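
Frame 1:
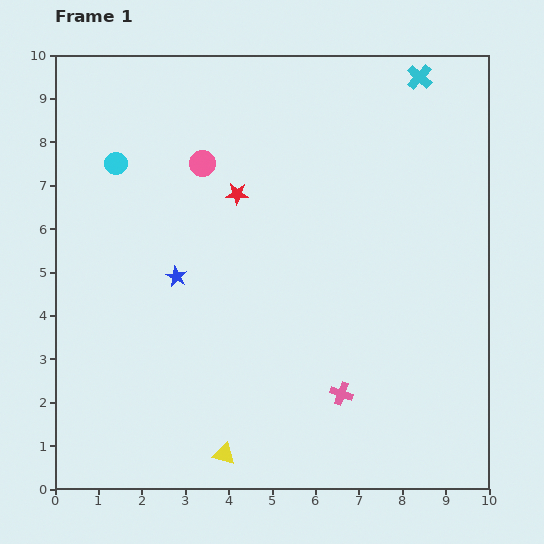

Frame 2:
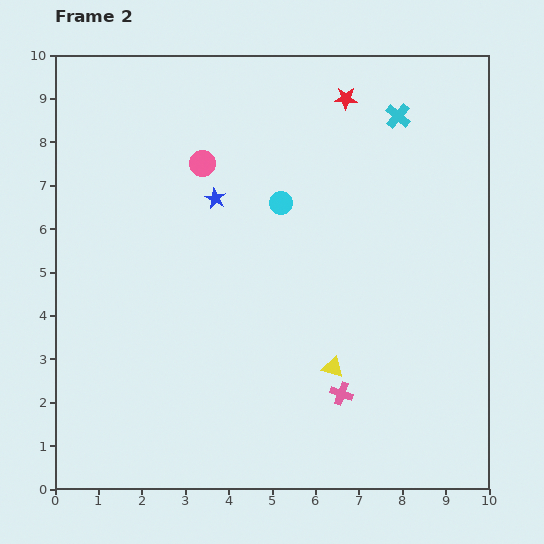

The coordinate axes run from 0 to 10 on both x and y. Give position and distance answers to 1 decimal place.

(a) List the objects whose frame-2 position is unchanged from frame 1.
the pink circle, the pink cross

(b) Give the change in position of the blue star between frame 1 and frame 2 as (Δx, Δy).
(0.9, 1.8)

The blue star was at (2.8, 4.9) in frame 1 and (3.7, 6.7) in frame 2.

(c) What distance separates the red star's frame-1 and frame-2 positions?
3.3

The red star moved from (4.2, 6.8) to (6.7, 9.0), a distance of √(2.5² + 2.2²) ≈ 3.3.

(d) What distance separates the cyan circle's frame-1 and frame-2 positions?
3.9

The cyan circle moved from (1.4, 7.5) to (5.2, 6.6), a distance of √(3.8² + 0.9²) ≈ 3.9.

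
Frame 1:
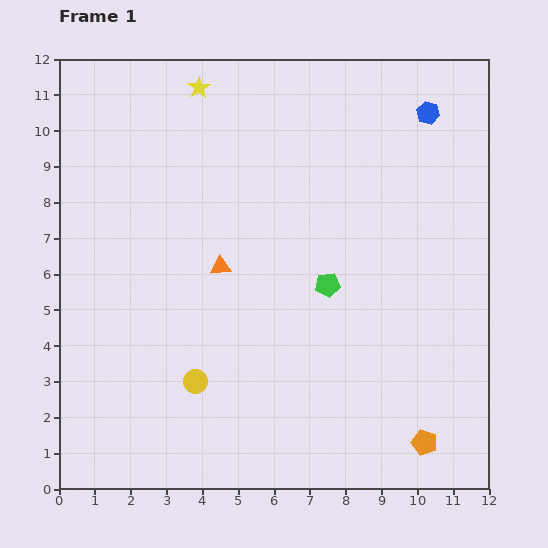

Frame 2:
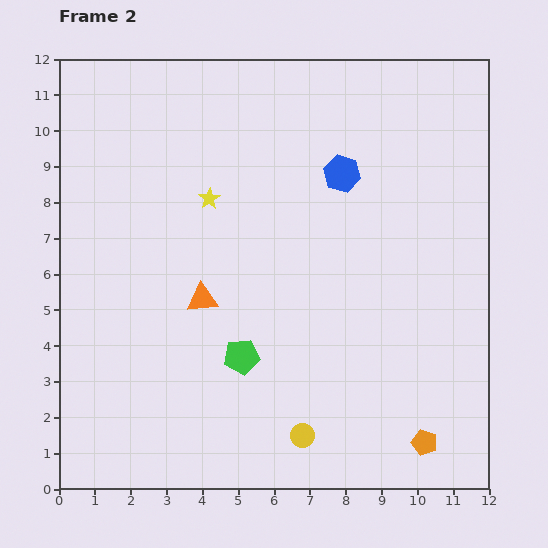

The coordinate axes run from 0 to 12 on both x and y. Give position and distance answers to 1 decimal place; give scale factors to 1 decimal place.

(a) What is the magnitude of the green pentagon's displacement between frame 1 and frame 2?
3.1

The green pentagon moved from (7.5, 5.7) to (5.1, 3.7), a distance of √(2.4² + 2.0²) ≈ 3.1.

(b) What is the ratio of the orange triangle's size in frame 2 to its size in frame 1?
1.5×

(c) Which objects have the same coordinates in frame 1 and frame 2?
the orange pentagon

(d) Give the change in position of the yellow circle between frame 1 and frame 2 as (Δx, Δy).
(3.0, -1.5)

The yellow circle was at (3.8, 3.0) in frame 1 and (6.8, 1.5) in frame 2.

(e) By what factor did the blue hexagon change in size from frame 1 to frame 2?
1.6×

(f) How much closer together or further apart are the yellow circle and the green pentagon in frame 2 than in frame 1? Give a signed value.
-1.8

Distance in frame 1: 4.6. Distance in frame 2: 2.8.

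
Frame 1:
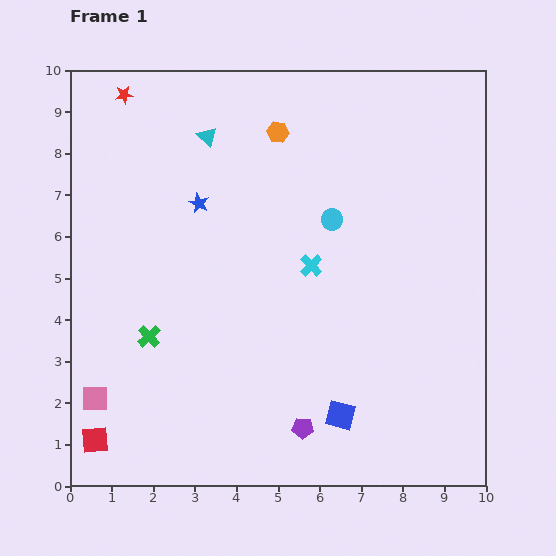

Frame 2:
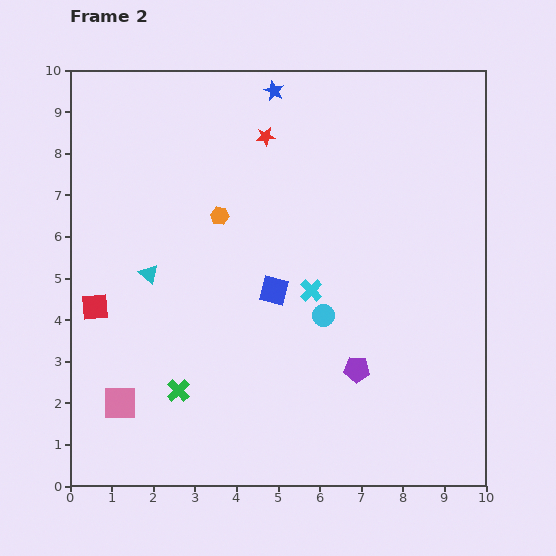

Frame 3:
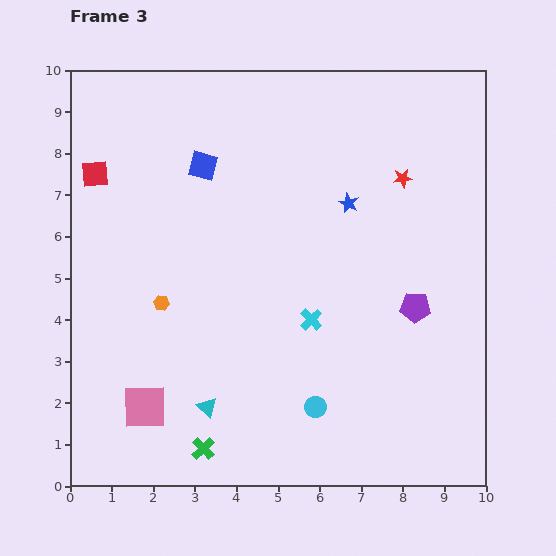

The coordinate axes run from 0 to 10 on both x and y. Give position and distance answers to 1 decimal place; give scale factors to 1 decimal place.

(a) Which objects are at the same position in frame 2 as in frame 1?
none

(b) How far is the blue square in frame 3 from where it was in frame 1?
6.8

The blue square moved from (6.5, 1.7) to (3.2, 7.7), a distance of √(3.3² + 6.0²) ≈ 6.8.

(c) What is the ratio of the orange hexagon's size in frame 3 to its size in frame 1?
0.7×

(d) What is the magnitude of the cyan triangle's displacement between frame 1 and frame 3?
6.5

The cyan triangle moved from (3.3, 8.4) to (3.3, 1.9), a distance of √(0.0² + 6.5²) ≈ 6.5.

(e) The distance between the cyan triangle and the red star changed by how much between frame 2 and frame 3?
+2.9

Distance in frame 2: 4.3. Distance in frame 3: 7.2.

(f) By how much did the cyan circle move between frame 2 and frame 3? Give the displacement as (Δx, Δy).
(-0.2, -2.2)

The cyan circle was at (6.1, 4.1) in frame 2 and (5.9, 1.9) in frame 3.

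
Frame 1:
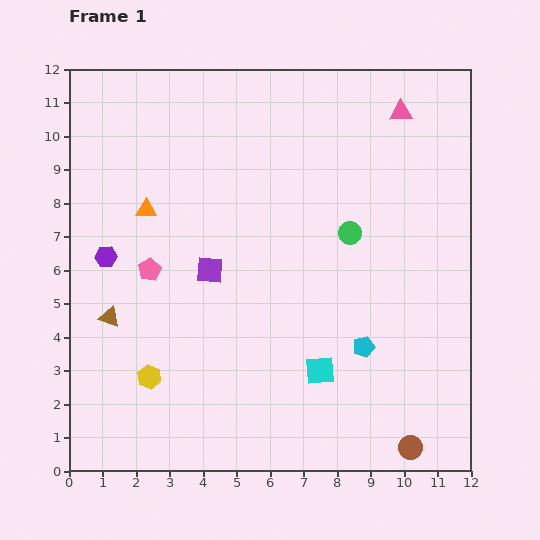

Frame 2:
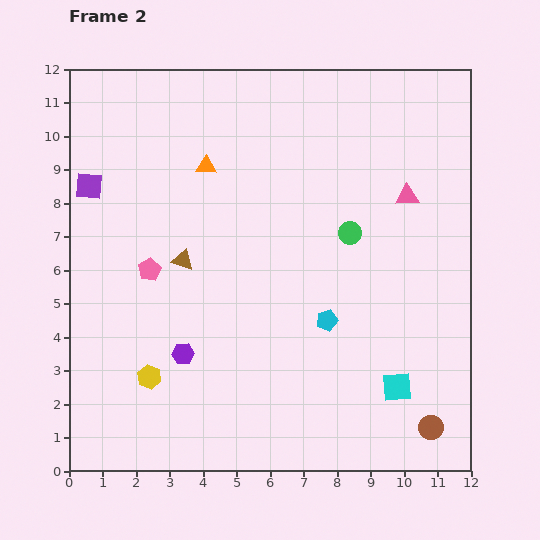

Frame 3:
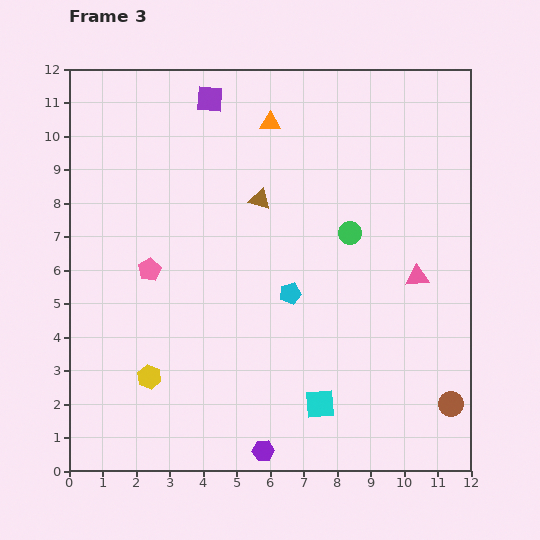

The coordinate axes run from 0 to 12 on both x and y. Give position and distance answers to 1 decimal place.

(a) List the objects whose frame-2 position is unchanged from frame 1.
the green circle, the yellow hexagon, the pink pentagon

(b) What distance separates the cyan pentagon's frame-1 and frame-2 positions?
1.4

The cyan pentagon moved from (8.8, 3.7) to (7.7, 4.5), a distance of √(1.1² + 0.8²) ≈ 1.4.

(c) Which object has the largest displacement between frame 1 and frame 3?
the purple hexagon

(moved 7.5; next 5.7)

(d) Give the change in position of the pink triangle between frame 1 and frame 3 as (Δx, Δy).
(0.5, -4.9)

The pink triangle was at (9.9, 10.7) in frame 1 and (10.4, 5.8) in frame 3.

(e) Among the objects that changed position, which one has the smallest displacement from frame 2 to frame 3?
the brown circle

(moved 0.9)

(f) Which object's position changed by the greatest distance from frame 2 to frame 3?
the purple square

(moved 4.4; next 3.8)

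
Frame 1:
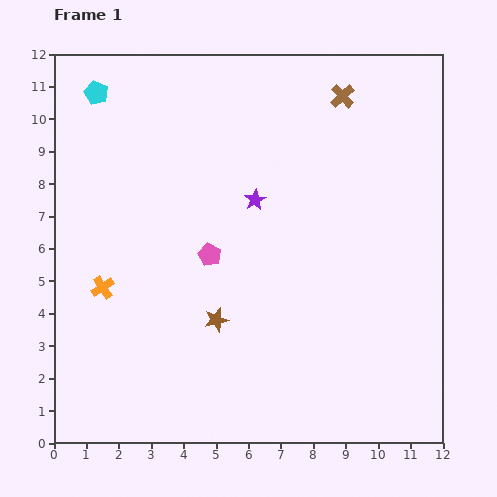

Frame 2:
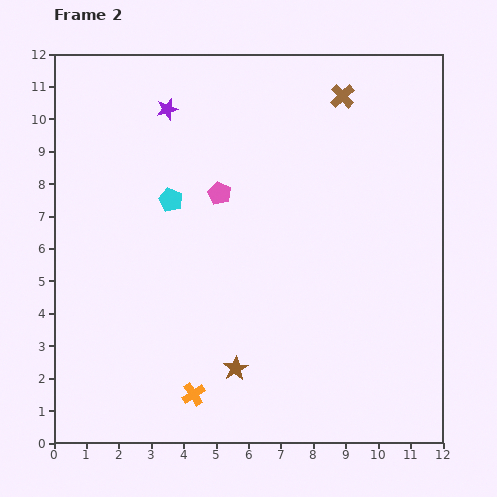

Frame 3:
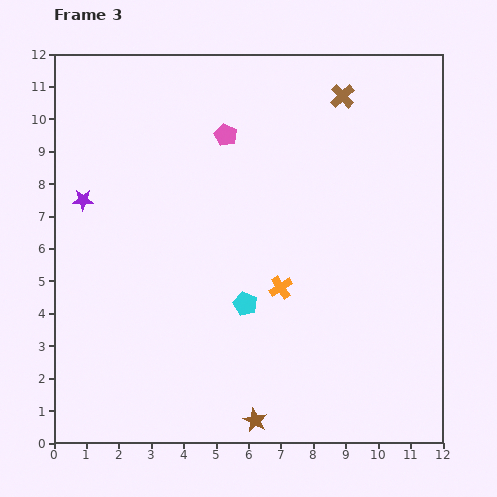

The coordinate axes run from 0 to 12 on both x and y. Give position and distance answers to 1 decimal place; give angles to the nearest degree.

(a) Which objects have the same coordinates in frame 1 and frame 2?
the brown cross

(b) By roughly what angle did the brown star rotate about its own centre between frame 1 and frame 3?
30° counter-clockwise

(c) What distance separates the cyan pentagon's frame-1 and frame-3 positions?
8.0

The cyan pentagon moved from (1.3, 10.8) to (5.9, 4.3), a distance of √(4.6² + 6.5²) ≈ 8.0.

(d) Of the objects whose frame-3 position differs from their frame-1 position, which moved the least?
the brown star

(moved 3.3)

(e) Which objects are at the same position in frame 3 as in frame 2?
the brown cross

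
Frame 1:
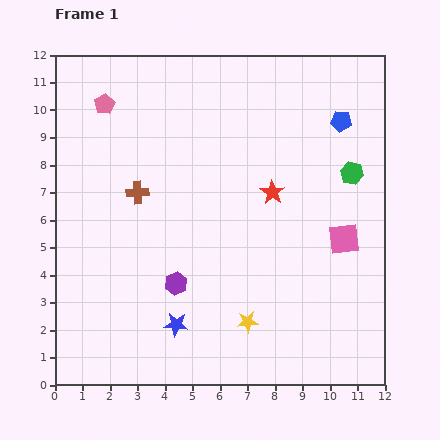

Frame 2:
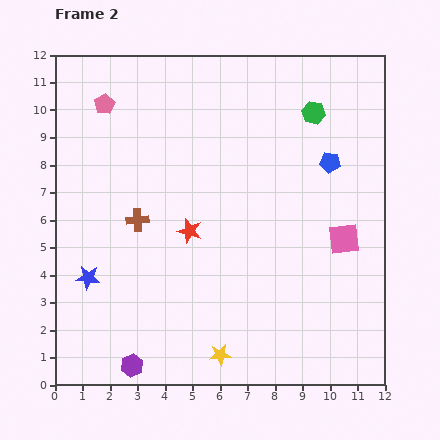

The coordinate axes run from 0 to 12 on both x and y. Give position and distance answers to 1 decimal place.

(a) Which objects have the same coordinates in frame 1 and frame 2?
the pink pentagon, the pink square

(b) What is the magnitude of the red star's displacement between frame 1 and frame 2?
3.3

The red star moved from (7.9, 7.0) to (4.9, 5.6), a distance of √(3.0² + 1.4²) ≈ 3.3.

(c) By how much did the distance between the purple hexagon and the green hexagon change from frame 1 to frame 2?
+3.8

Distance in frame 1: 7.5. Distance in frame 2: 11.3.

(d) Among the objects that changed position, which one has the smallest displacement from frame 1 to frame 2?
the brown cross

(moved 1.0)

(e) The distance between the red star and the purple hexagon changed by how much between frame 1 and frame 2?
+0.5

Distance in frame 1: 4.8. Distance in frame 2: 5.3.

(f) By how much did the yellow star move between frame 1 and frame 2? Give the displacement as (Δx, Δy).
(-1.0, -1.2)

The yellow star was at (7.0, 2.3) in frame 1 and (6.0, 1.1) in frame 2.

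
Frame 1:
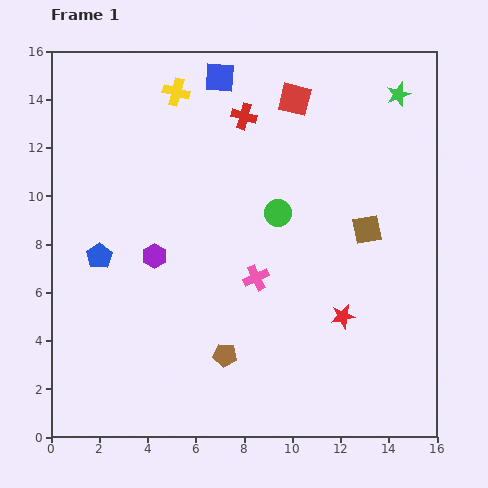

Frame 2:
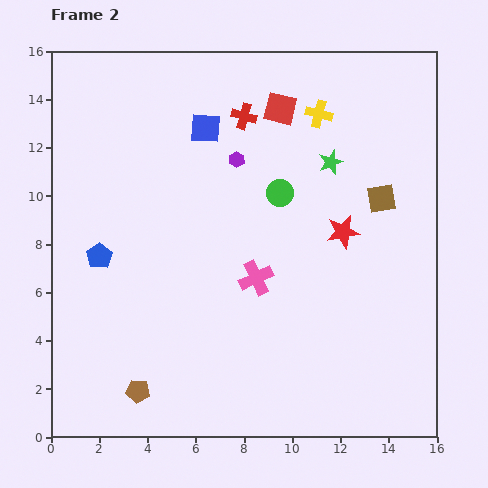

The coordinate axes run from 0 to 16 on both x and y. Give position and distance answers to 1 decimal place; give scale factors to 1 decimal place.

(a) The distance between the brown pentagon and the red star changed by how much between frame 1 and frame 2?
+5.6

Distance in frame 1: 5.2. Distance in frame 2: 10.8.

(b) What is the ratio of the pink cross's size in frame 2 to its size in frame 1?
1.4×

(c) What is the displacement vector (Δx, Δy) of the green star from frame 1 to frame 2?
(-2.8, -2.8)

The green star was at (14.4, 14.2) in frame 1 and (11.6, 11.4) in frame 2.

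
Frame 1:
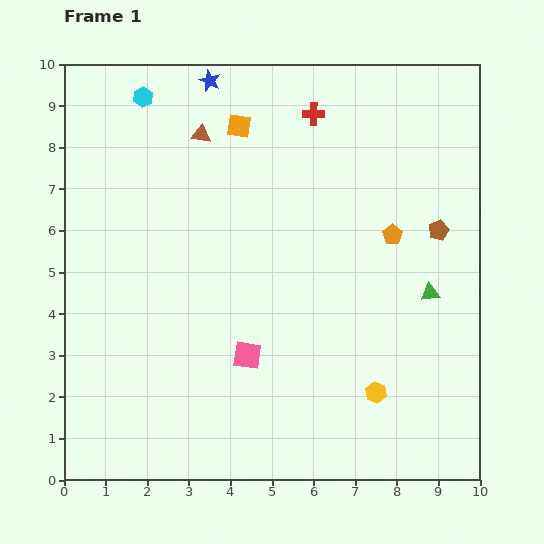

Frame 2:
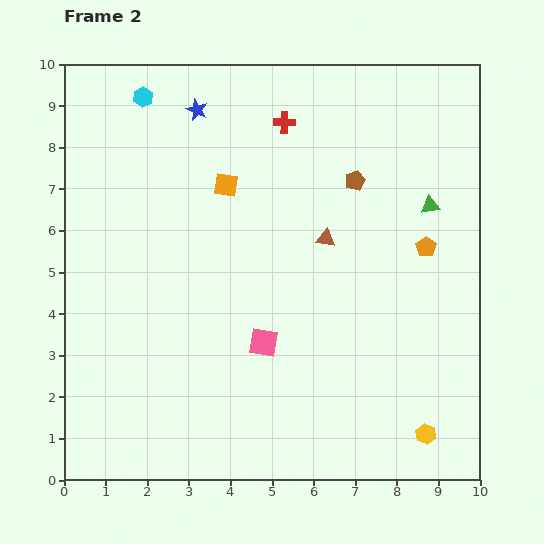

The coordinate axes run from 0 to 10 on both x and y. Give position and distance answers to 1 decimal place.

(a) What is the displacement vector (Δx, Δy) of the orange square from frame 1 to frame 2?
(-0.3, -1.4)

The orange square was at (4.2, 8.5) in frame 1 and (3.9, 7.1) in frame 2.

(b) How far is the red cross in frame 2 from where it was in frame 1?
0.7

The red cross moved from (6.0, 8.8) to (5.3, 8.6), a distance of √(0.7² + 0.2²) ≈ 0.7.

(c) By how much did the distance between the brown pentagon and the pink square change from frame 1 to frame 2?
-1.0

Distance in frame 1: 5.5. Distance in frame 2: 4.5.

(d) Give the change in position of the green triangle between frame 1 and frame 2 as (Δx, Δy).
(0.0, 2.1)

The green triangle was at (8.8, 4.5) in frame 1 and (8.8, 6.6) in frame 2.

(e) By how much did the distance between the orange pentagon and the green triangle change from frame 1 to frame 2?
-0.7

Distance in frame 1: 1.7. Distance in frame 2: 1.0.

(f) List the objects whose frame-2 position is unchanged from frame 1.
the cyan hexagon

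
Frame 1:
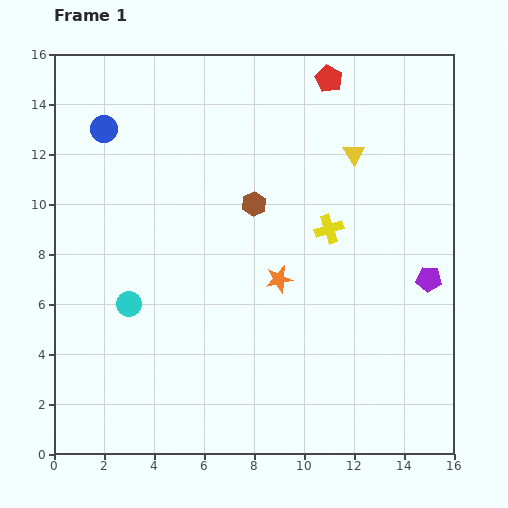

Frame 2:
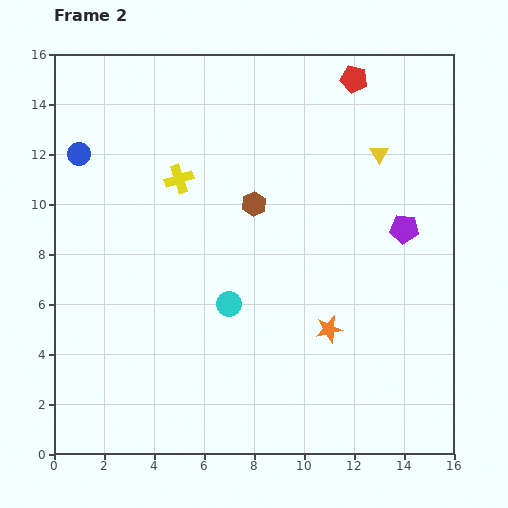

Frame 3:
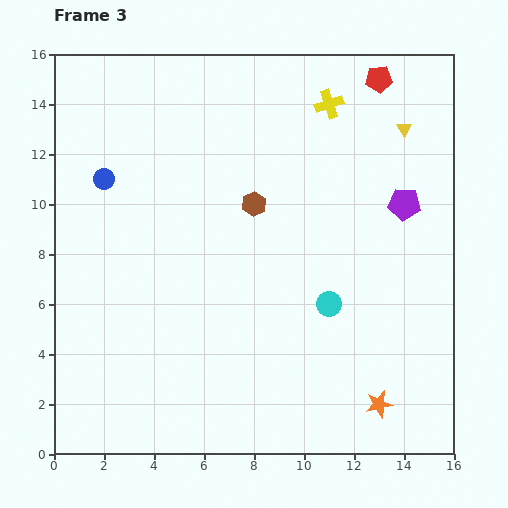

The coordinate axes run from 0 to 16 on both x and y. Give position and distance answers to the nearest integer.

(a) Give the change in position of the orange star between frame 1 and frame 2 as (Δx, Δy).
(2, -2)

The orange star was at (9, 7) in frame 1 and (11, 5) in frame 2.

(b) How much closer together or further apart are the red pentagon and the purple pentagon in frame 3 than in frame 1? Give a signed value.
-4

Distance in frame 1: 9. Distance in frame 3: 5.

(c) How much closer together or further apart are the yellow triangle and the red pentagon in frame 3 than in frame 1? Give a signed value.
-1

Distance in frame 1: 3. Distance in frame 3: 2.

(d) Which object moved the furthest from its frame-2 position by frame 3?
the yellow cross

(moved 7; next 4)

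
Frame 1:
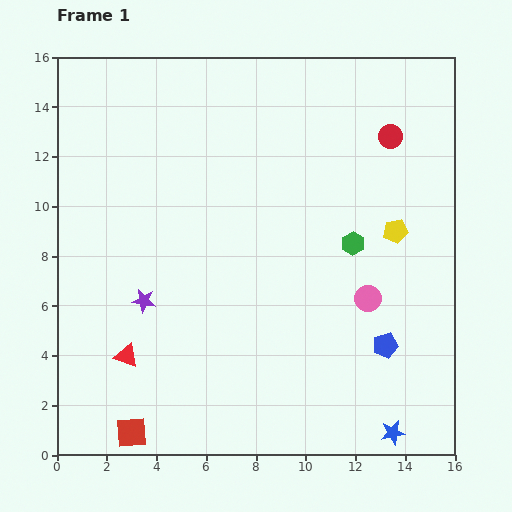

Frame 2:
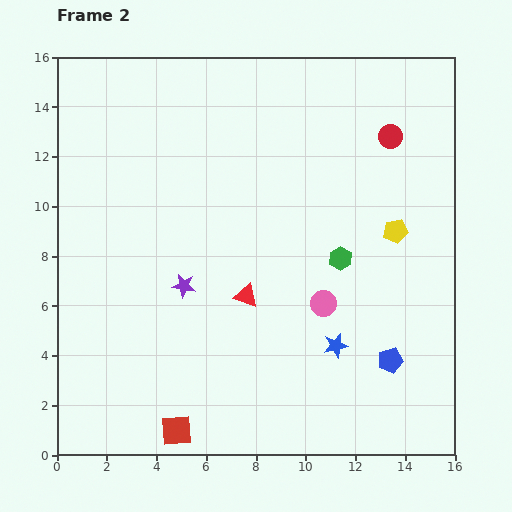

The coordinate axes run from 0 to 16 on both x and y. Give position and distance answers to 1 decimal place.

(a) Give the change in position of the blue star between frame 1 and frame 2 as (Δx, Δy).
(-2.3, 3.5)

The blue star was at (13.5, 0.9) in frame 1 and (11.2, 4.4) in frame 2.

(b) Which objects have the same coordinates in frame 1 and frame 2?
the yellow pentagon, the red circle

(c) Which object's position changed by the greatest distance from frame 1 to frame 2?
the red triangle

(moved 5.4; next 4.2)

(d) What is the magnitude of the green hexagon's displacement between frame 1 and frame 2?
0.8

The green hexagon moved from (11.9, 8.5) to (11.4, 7.9), a distance of √(0.5² + 0.6²) ≈ 0.8.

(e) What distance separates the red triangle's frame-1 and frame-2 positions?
5.4

The red triangle moved from (2.8, 4.0) to (7.6, 6.4), a distance of √(4.8² + 2.4²) ≈ 5.4.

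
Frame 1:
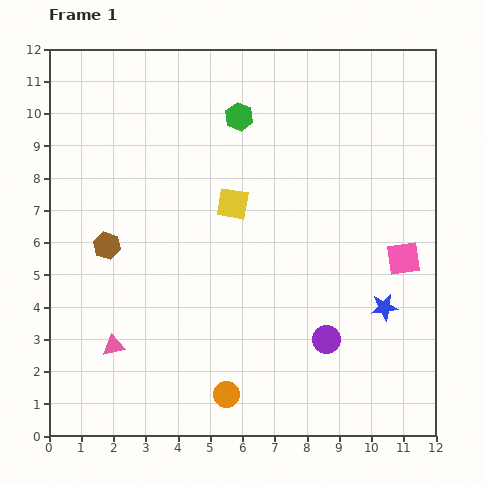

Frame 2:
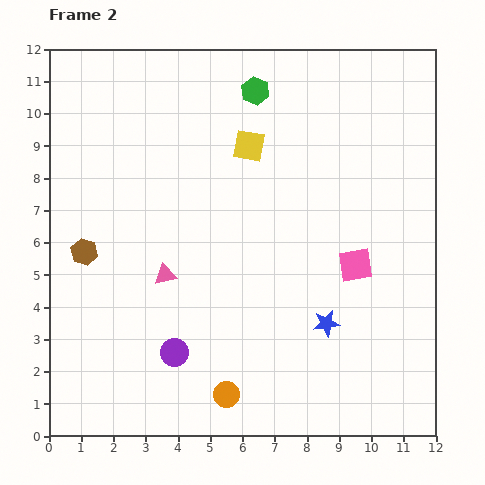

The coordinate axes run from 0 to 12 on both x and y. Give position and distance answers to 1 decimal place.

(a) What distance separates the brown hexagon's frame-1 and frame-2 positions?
0.7

The brown hexagon moved from (1.8, 5.9) to (1.1, 5.7), a distance of √(0.7² + 0.2²) ≈ 0.7.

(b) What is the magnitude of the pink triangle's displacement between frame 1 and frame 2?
2.7

The pink triangle moved from (2.0, 2.8) to (3.6, 5.0), a distance of √(1.6² + 2.2²) ≈ 2.7.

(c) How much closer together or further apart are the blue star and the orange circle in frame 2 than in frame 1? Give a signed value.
-1.8

Distance in frame 1: 5.6. Distance in frame 2: 3.8.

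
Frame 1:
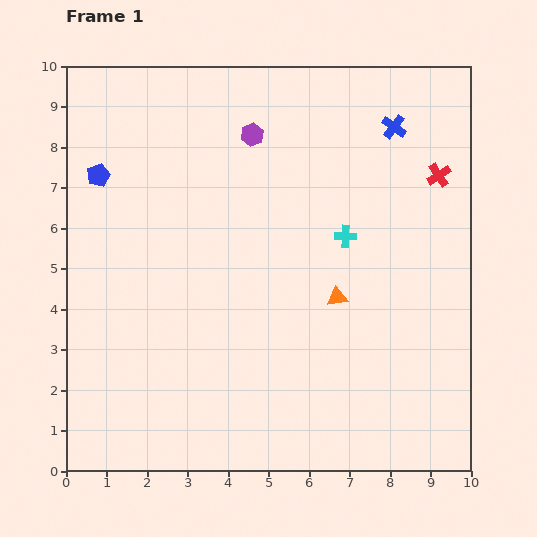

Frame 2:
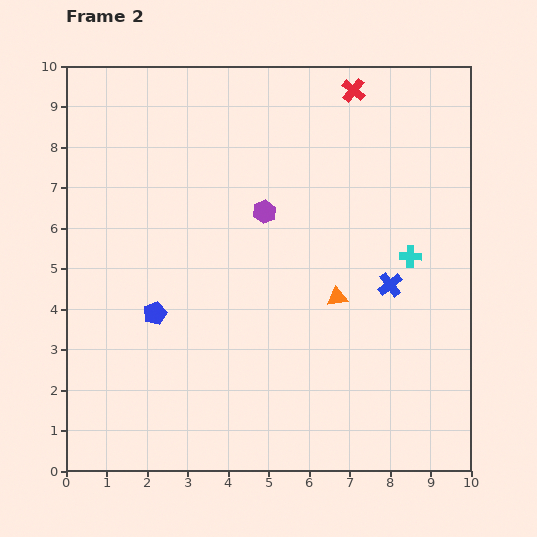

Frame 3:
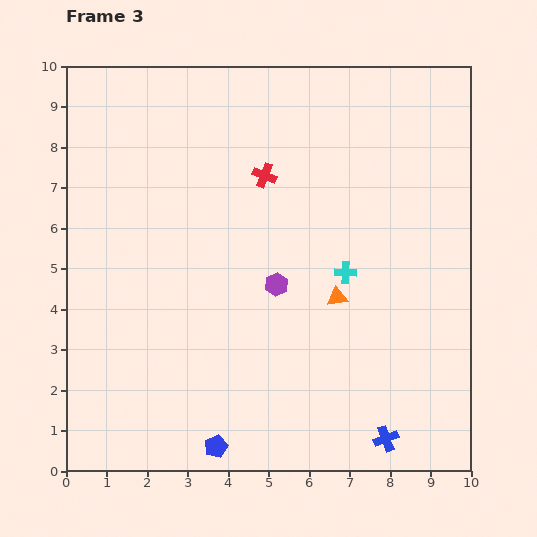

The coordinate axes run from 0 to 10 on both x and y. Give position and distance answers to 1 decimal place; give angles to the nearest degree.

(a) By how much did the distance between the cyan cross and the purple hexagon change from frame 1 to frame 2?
+0.4

Distance in frame 1: 3.4. Distance in frame 2: 3.8.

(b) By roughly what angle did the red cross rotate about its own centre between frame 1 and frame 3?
38° counter-clockwise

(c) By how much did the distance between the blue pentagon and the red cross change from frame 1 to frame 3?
-1.6

Distance in frame 1: 8.4. Distance in frame 3: 6.8.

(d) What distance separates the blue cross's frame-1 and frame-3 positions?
7.7

The blue cross moved from (8.1, 8.5) to (7.9, 0.8), a distance of √(0.2² + 7.7²) ≈ 7.7.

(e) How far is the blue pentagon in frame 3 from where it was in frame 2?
3.6

The blue pentagon moved from (2.2, 3.9) to (3.7, 0.6), a distance of √(1.5² + 3.3²) ≈ 3.6.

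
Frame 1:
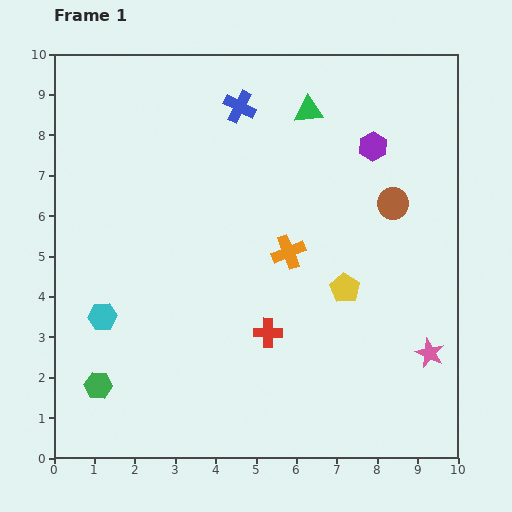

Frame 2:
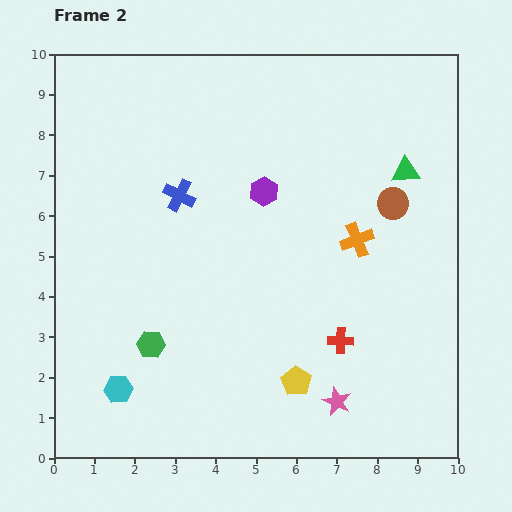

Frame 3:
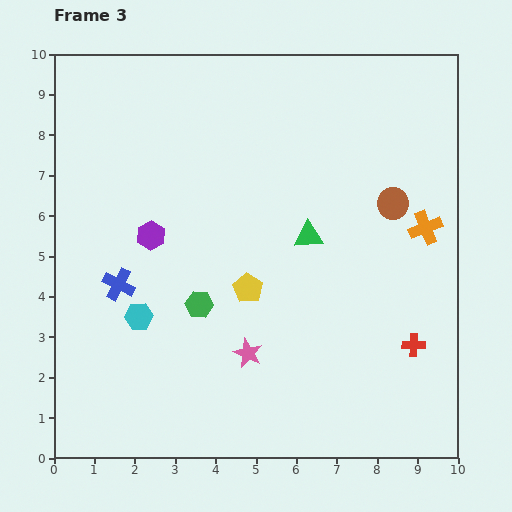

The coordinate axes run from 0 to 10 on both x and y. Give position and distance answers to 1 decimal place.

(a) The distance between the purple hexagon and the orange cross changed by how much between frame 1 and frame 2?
-0.7

Distance in frame 1: 3.3. Distance in frame 2: 2.6.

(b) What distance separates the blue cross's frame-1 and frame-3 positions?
5.3

The blue cross moved from (4.6, 8.7) to (1.6, 4.3), a distance of √(3.0² + 4.4²) ≈ 5.3.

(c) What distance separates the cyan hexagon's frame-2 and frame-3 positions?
1.9

The cyan hexagon moved from (1.6, 1.7) to (2.1, 3.5), a distance of √(0.5² + 1.8²) ≈ 1.9.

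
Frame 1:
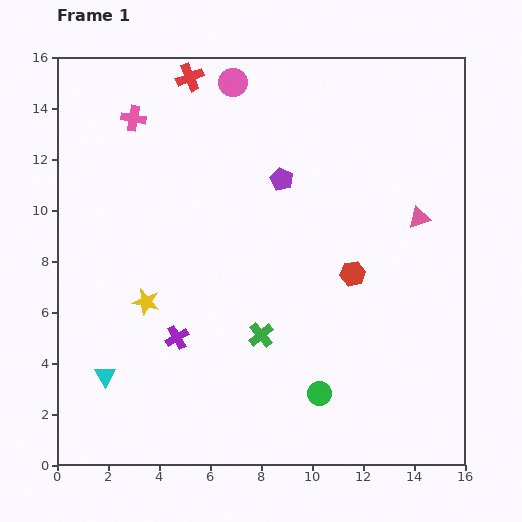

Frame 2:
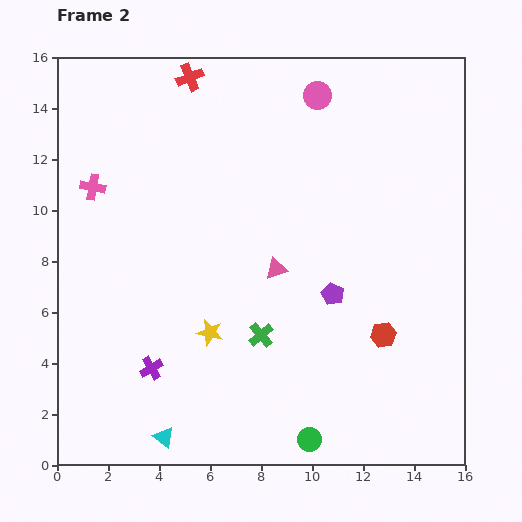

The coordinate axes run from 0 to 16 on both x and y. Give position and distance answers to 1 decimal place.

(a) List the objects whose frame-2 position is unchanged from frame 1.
the red cross, the green cross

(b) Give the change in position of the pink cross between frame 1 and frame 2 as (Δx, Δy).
(-1.6, -2.7)

The pink cross was at (3.0, 13.6) in frame 1 and (1.4, 10.9) in frame 2.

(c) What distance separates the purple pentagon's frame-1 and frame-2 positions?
4.9

The purple pentagon moved from (8.8, 11.2) to (10.8, 6.7), a distance of √(2.0² + 4.5²) ≈ 4.9.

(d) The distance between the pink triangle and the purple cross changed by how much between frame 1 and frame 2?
-4.3

Distance in frame 1: 10.6. Distance in frame 2: 6.3.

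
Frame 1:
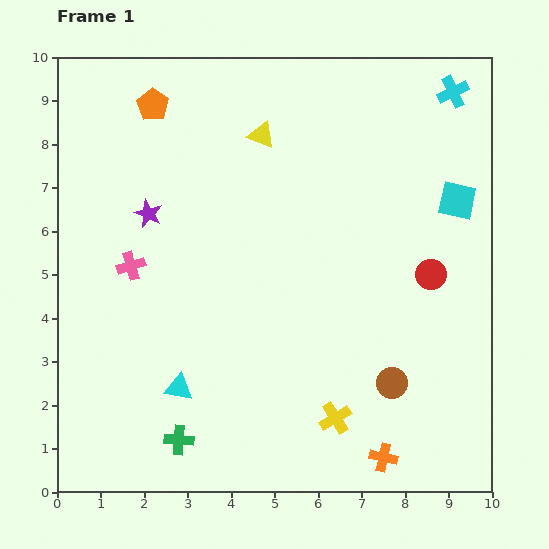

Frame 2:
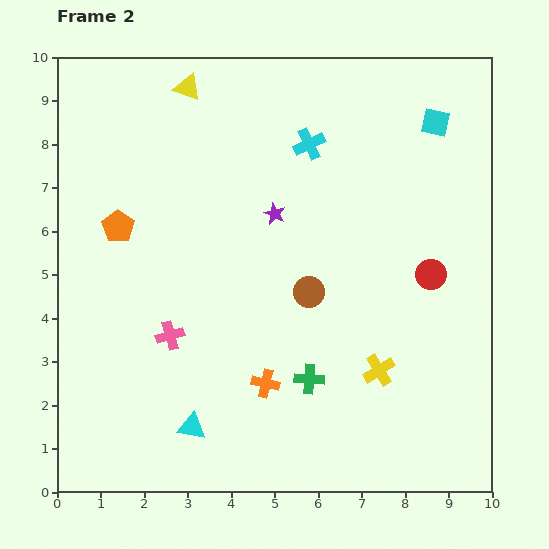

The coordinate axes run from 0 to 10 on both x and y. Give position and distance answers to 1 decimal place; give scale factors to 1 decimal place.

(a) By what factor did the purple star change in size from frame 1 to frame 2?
0.8×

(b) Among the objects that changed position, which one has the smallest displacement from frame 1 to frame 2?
the cyan triangle

(moved 0.9)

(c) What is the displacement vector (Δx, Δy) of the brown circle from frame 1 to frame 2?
(-1.9, 2.1)

The brown circle was at (7.7, 2.5) in frame 1 and (5.8, 4.6) in frame 2.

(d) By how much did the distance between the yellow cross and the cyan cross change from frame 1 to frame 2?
-2.6

Distance in frame 1: 8.0. Distance in frame 2: 5.4.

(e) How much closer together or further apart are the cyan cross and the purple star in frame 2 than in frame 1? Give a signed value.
-5.7

Distance in frame 1: 7.5. Distance in frame 2: 1.8.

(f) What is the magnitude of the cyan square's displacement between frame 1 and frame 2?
1.9

The cyan square moved from (9.2, 6.7) to (8.7, 8.5), a distance of √(0.5² + 1.8²) ≈ 1.9.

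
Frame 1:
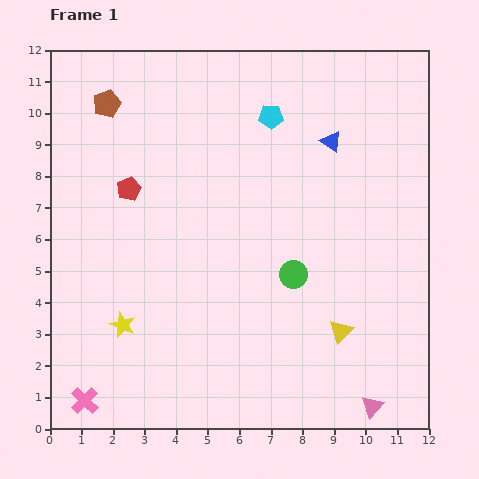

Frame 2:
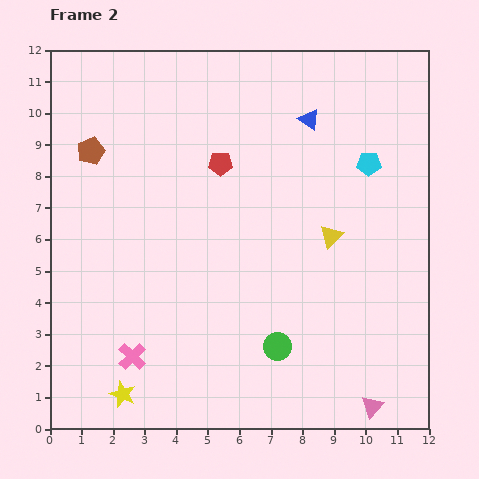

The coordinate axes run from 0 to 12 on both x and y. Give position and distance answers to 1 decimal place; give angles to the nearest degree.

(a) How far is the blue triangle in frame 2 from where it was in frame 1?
1.0

The blue triangle moved from (8.9, 9.1) to (8.2, 9.8), a distance of √(0.7² + 0.7²) ≈ 1.0.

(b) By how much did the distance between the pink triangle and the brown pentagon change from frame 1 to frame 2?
-0.8

Distance in frame 1: 12.8. Distance in frame 2: 12.0.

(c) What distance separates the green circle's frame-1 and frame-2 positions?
2.4

The green circle moved from (7.7, 4.9) to (7.2, 2.6), a distance of √(0.5² + 2.3²) ≈ 2.4.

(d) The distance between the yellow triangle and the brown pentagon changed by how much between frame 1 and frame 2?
-2.2

Distance in frame 1: 10.3. Distance in frame 2: 8.1.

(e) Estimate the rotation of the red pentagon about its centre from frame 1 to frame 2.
25° clockwise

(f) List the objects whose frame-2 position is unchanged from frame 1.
the pink triangle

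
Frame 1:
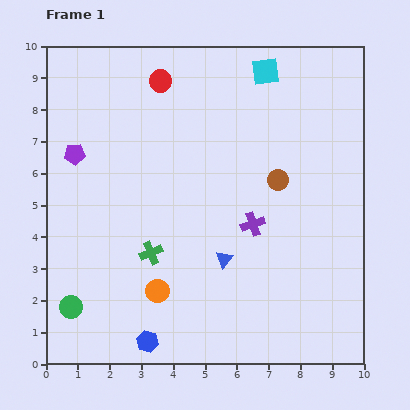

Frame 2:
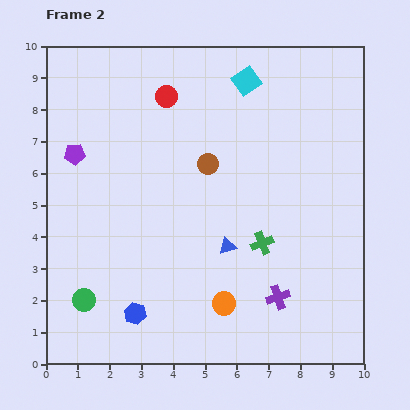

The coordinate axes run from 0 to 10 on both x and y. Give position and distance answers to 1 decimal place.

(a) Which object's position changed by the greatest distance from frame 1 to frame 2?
the green cross

(moved 3.5; next 2.4)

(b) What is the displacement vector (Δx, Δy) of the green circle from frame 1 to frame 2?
(0.4, 0.2)

The green circle was at (0.8, 1.8) in frame 1 and (1.2, 2.0) in frame 2.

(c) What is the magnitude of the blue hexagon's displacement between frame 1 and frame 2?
1.0

The blue hexagon moved from (3.2, 0.7) to (2.8, 1.6), a distance of √(0.4² + 0.9²) ≈ 1.0.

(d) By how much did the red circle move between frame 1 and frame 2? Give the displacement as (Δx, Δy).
(0.2, -0.5)

The red circle was at (3.6, 8.9) in frame 1 and (3.8, 8.4) in frame 2.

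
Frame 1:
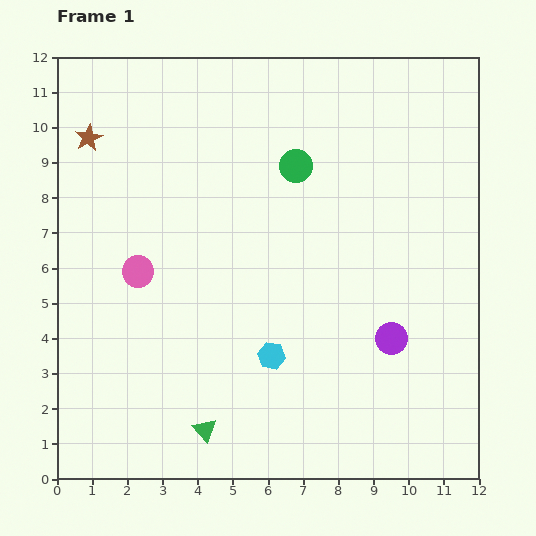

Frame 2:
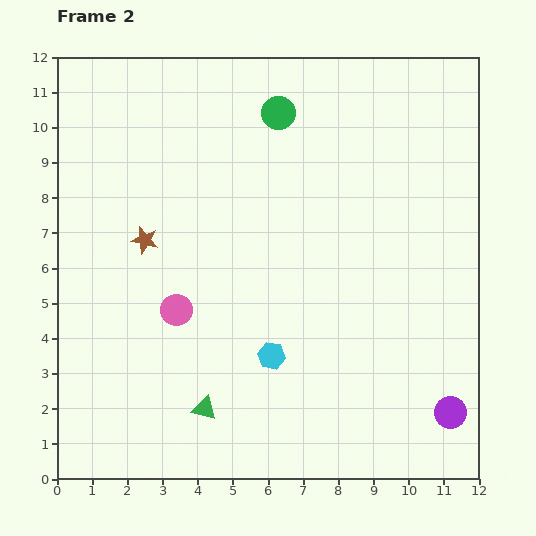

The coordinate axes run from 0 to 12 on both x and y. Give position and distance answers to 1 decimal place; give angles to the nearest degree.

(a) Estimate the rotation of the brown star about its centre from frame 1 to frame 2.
30° counter-clockwise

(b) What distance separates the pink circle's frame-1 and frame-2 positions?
1.6

The pink circle moved from (2.3, 5.9) to (3.4, 4.8), a distance of √(1.1² + 1.1²) ≈ 1.6.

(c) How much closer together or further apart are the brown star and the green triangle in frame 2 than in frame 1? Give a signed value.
-3.8

Distance in frame 1: 8.9. Distance in frame 2: 5.1.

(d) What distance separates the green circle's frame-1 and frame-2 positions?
1.6

The green circle moved from (6.8, 8.9) to (6.3, 10.4), a distance of √(0.5² + 1.5²) ≈ 1.6.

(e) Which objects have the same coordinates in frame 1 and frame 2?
the cyan hexagon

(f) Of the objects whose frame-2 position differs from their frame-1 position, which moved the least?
the green triangle

(moved 0.6)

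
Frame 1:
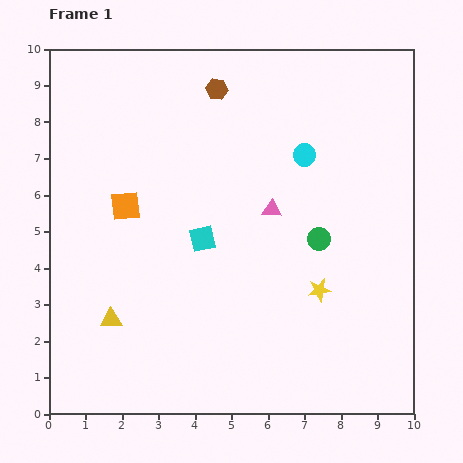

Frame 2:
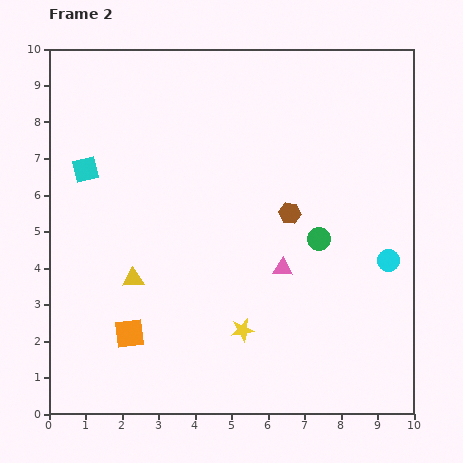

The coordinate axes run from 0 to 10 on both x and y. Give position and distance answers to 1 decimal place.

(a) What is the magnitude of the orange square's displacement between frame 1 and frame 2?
3.5

The orange square moved from (2.1, 5.7) to (2.2, 2.2), a distance of √(0.1² + 3.5²) ≈ 3.5.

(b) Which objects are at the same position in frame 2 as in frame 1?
the green circle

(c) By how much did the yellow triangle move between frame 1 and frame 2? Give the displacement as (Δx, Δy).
(0.6, 1.1)

The yellow triangle was at (1.7, 2.6) in frame 1 and (2.3, 3.7) in frame 2.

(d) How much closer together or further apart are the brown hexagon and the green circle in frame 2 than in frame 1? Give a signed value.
-3.9

Distance in frame 1: 5.0. Distance in frame 2: 1.1.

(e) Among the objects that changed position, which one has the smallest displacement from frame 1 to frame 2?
the yellow triangle

(moved 1.3)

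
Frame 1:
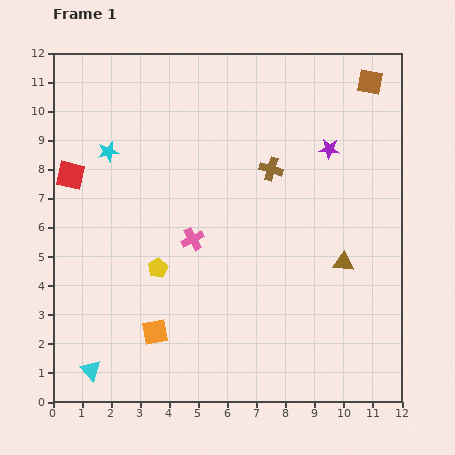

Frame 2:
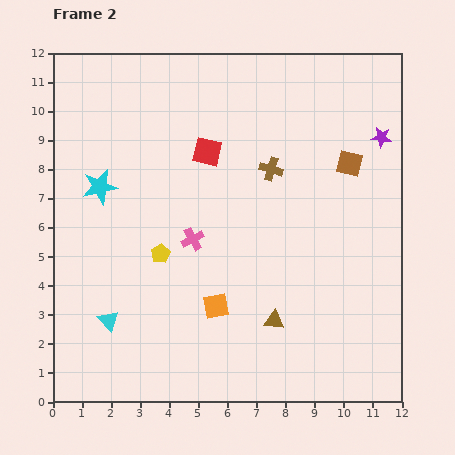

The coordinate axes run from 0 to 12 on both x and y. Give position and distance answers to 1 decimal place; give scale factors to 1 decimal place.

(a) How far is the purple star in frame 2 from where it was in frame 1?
1.8

The purple star moved from (9.5, 8.7) to (11.3, 9.1), a distance of √(1.8² + 0.4²) ≈ 1.8.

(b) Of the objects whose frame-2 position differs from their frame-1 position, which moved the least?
the yellow pentagon

(moved 0.5)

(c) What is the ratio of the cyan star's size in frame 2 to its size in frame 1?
1.7×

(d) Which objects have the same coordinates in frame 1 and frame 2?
the pink cross, the brown cross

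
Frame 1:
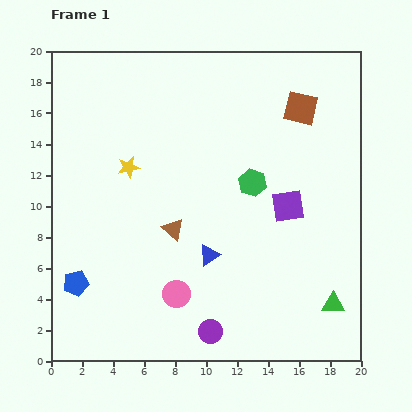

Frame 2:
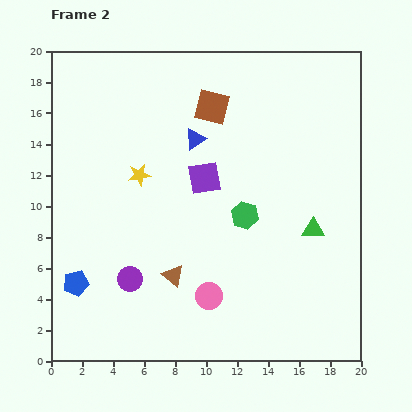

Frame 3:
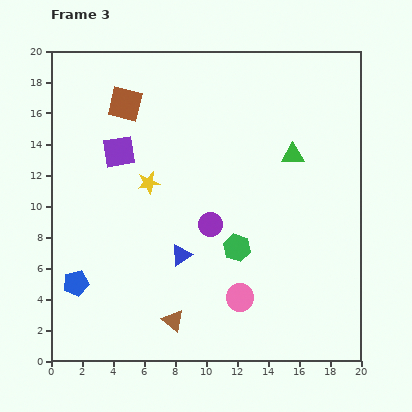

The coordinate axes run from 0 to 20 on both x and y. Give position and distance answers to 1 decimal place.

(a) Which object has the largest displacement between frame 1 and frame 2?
the blue triangle

(moved 7.6; next 6.2)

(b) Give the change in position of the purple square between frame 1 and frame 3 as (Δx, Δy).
(-10.9, 3.5)

The purple square was at (15.3, 10.0) in frame 1 and (4.4, 13.5) in frame 3.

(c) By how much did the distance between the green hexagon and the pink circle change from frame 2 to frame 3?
-2.5

Distance in frame 2: 5.7. Distance in frame 3: 3.2.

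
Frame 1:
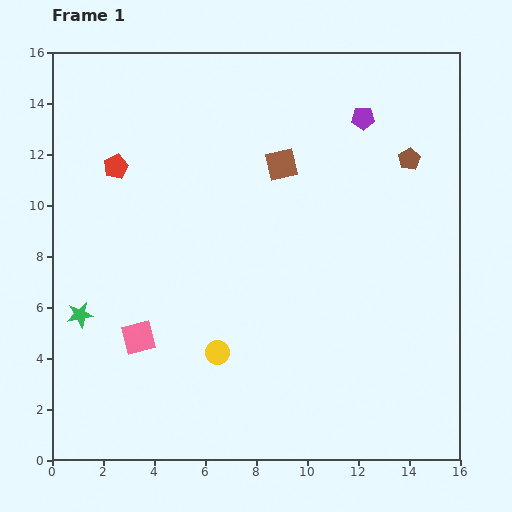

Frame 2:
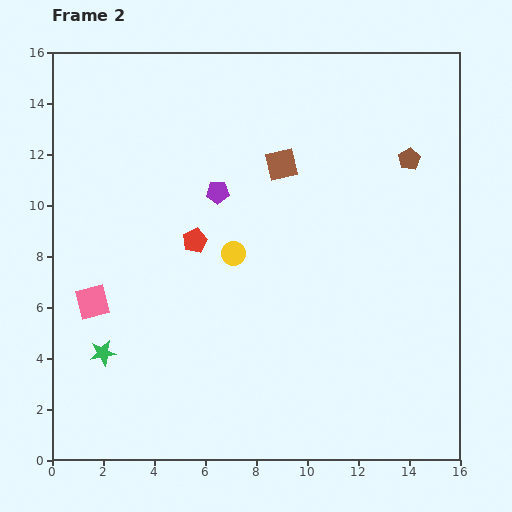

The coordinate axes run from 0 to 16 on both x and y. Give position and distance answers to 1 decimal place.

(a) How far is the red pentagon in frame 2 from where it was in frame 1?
4.2

The red pentagon moved from (2.5, 11.5) to (5.6, 8.6), a distance of √(3.1² + 2.9²) ≈ 4.2.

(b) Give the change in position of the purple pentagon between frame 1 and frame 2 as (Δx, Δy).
(-5.7, -2.9)

The purple pentagon was at (12.2, 13.4) in frame 1 and (6.5, 10.5) in frame 2.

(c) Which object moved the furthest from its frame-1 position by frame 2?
the purple pentagon

(moved 6.4; next 4.2)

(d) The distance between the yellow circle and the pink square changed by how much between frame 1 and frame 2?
+2.6

Distance in frame 1: 3.2. Distance in frame 2: 5.8.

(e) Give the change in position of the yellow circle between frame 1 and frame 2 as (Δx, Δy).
(0.6, 3.9)

The yellow circle was at (6.5, 4.2) in frame 1 and (7.1, 8.1) in frame 2.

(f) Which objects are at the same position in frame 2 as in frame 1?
the brown square, the brown pentagon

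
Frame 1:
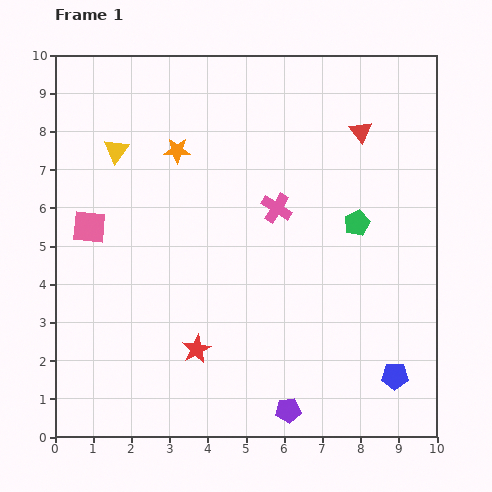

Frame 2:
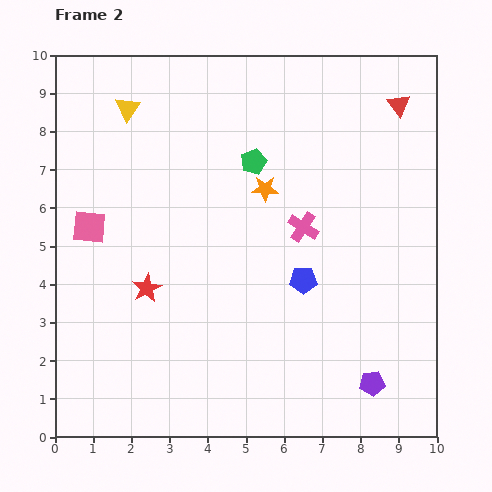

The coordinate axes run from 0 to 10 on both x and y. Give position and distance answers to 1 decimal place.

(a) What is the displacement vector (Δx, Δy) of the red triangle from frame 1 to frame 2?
(1.0, 0.7)

The red triangle was at (8.0, 8.0) in frame 1 and (9.0, 8.7) in frame 2.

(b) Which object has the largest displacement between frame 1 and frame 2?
the blue pentagon

(moved 3.5; next 3.1)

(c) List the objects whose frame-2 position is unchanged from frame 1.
the pink square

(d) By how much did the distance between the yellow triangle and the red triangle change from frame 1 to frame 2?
+0.7

Distance in frame 1: 6.4. Distance in frame 2: 7.1.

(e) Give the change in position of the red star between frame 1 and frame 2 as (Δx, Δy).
(-1.3, 1.6)

The red star was at (3.7, 2.3) in frame 1 and (2.4, 3.9) in frame 2.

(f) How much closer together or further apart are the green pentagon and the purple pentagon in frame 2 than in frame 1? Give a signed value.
+1.4

Distance in frame 1: 5.2. Distance in frame 2: 6.6.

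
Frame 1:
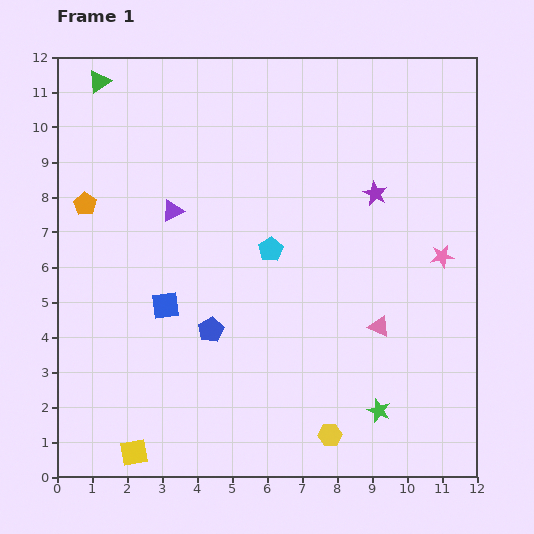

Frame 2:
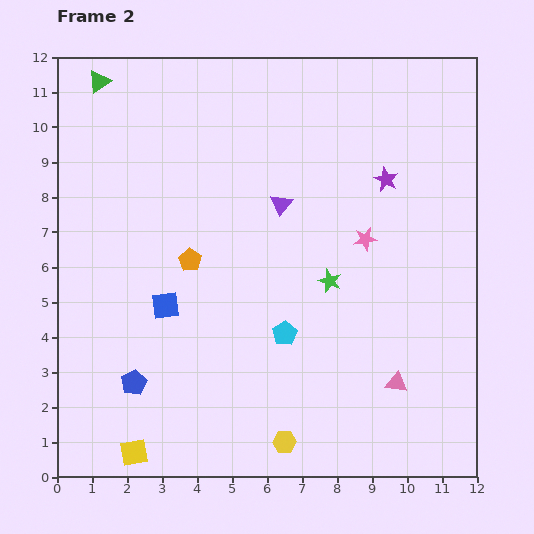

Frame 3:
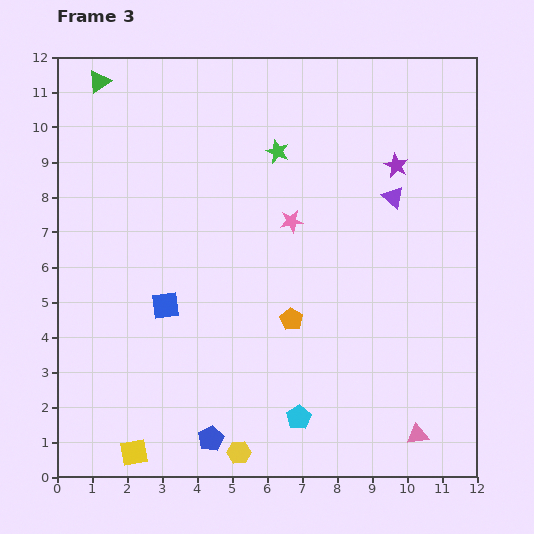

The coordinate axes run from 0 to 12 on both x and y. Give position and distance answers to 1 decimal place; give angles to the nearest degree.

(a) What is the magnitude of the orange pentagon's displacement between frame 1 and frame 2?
3.4

The orange pentagon moved from (0.8, 7.8) to (3.8, 6.2), a distance of √(3.0² + 1.6²) ≈ 3.4.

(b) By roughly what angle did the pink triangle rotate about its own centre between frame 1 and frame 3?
34° counter-clockwise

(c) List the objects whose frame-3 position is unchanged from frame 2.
the green triangle, the blue square, the yellow square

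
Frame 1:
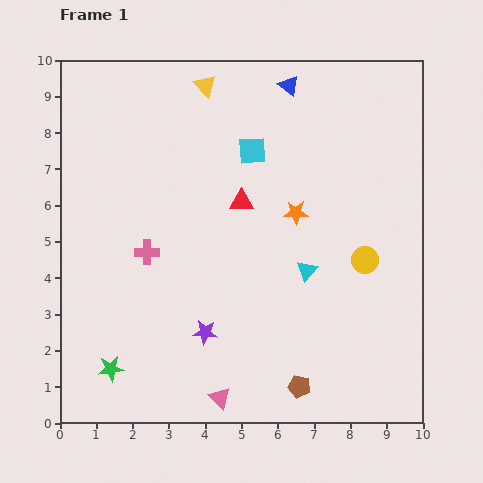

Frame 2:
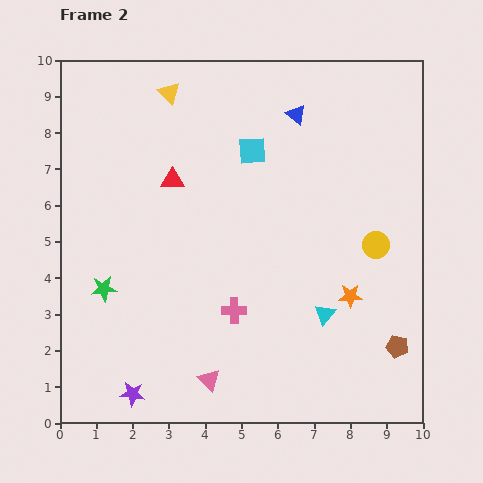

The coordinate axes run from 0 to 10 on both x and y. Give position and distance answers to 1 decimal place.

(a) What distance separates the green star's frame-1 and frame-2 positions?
2.2

The green star moved from (1.4, 1.5) to (1.2, 3.7), a distance of √(0.2² + 2.2²) ≈ 2.2.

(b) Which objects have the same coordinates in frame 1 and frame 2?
the cyan square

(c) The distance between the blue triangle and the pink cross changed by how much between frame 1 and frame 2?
-0.3

Distance in frame 1: 6.0. Distance in frame 2: 5.7.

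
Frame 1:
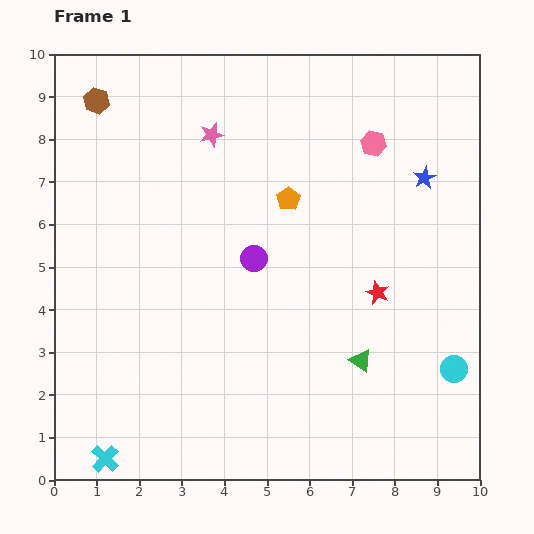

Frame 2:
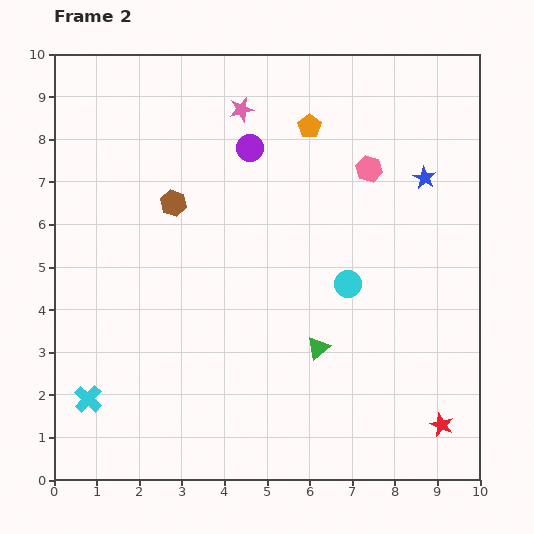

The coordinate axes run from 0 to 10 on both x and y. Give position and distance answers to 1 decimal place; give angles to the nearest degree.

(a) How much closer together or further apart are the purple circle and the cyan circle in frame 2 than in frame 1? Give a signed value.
-1.5

Distance in frame 1: 5.4. Distance in frame 2: 3.9.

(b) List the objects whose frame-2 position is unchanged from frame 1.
the blue star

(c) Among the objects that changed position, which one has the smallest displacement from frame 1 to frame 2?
the pink hexagon

(moved 0.6)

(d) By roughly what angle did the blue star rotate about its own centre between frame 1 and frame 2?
15° counter-clockwise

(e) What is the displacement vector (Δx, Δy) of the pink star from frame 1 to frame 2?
(0.7, 0.6)

The pink star was at (3.7, 8.1) in frame 1 and (4.4, 8.7) in frame 2.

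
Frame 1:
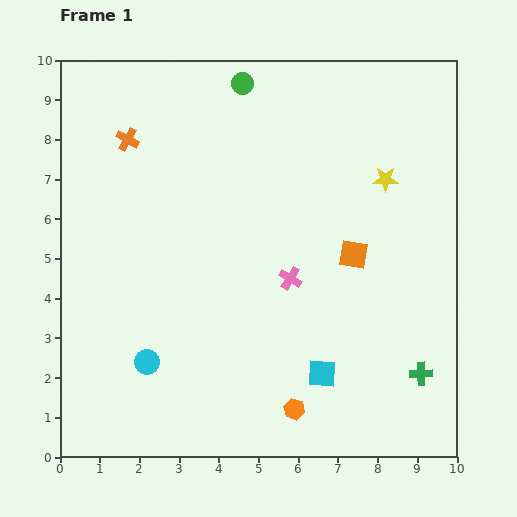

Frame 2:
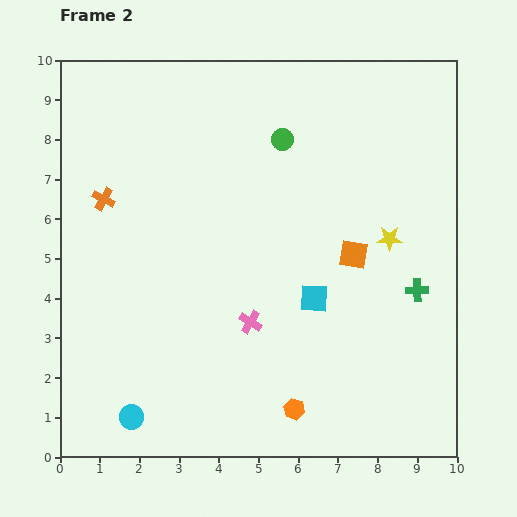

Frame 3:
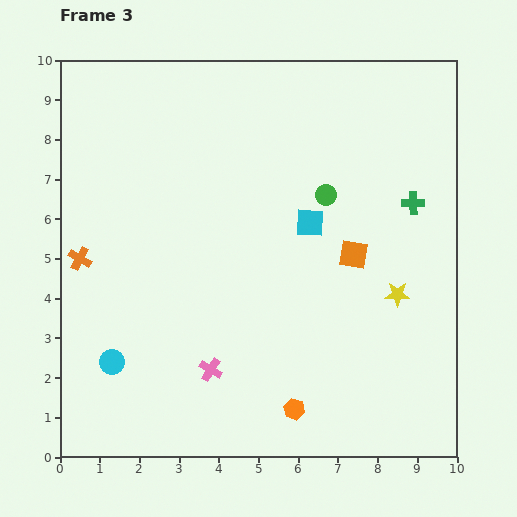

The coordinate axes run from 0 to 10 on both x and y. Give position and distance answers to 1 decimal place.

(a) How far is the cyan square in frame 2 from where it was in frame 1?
1.9

The cyan square moved from (6.6, 2.1) to (6.4, 4.0), a distance of √(0.2² + 1.9²) ≈ 1.9.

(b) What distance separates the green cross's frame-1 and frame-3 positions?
4.3

The green cross moved from (9.1, 2.1) to (8.9, 6.4), a distance of √(0.2² + 4.3²) ≈ 4.3.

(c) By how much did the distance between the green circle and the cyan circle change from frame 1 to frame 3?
-0.6

Distance in frame 1: 7.4. Distance in frame 3: 6.8.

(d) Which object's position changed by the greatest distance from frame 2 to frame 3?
the green cross

(moved 2.2; next 1.9)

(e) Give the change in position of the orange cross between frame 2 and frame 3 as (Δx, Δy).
(-0.6, -1.5)

The orange cross was at (1.1, 6.5) in frame 2 and (0.5, 5.0) in frame 3.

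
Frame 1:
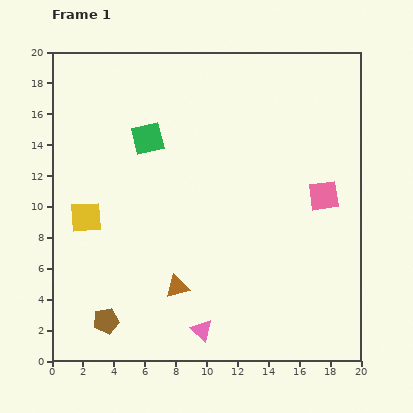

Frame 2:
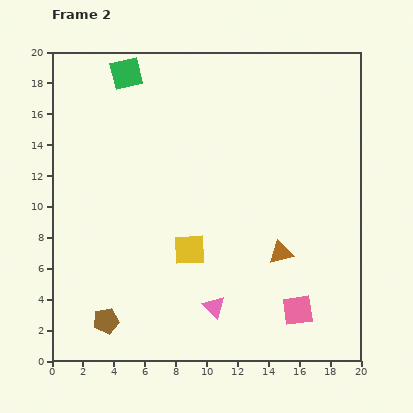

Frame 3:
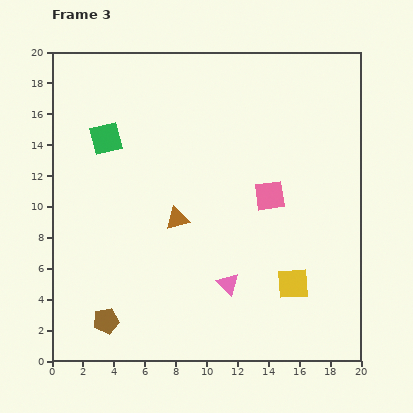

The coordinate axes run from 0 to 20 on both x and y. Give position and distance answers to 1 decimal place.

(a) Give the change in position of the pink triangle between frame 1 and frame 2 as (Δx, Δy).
(0.8, 1.5)

The pink triangle was at (9.7, 2.0) in frame 1 and (10.5, 3.5) in frame 2.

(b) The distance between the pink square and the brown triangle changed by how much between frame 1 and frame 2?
-7.3

Distance in frame 1: 11.2. Distance in frame 2: 3.9.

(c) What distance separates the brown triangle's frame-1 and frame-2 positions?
7.1

The brown triangle moved from (8.1, 4.8) to (14.8, 7.0), a distance of √(6.7² + 2.2²) ≈ 7.1.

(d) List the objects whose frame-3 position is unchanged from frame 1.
the brown pentagon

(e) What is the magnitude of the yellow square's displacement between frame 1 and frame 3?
14.1

The yellow square moved from (2.2, 9.3) to (15.6, 5.0), a distance of √(13.4² + 4.3²) ≈ 14.1.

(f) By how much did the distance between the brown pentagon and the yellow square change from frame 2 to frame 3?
+5.2

Distance in frame 2: 7.1. Distance in frame 3: 12.3.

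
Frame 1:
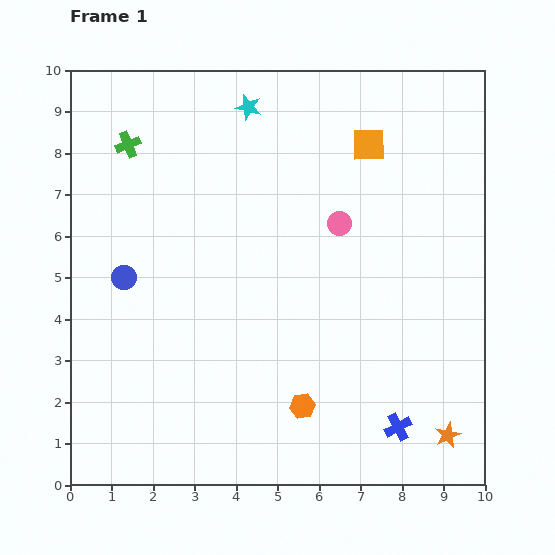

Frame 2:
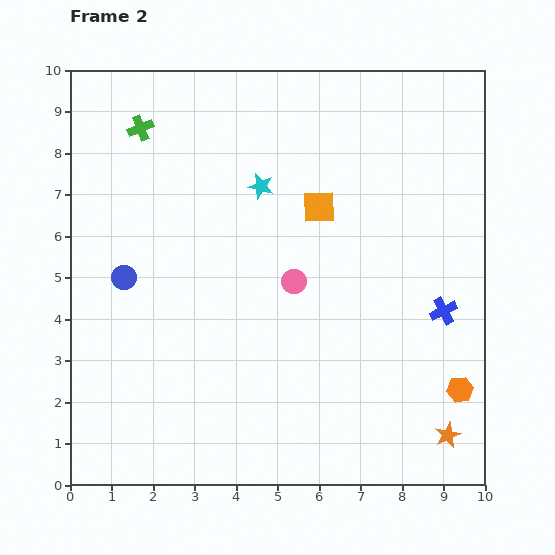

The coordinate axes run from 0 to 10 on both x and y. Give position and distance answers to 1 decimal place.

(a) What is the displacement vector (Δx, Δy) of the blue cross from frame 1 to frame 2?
(1.1, 2.8)

The blue cross was at (7.9, 1.4) in frame 1 and (9.0, 4.2) in frame 2.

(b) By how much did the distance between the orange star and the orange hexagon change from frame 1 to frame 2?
-2.5

Distance in frame 1: 3.6. Distance in frame 2: 1.1.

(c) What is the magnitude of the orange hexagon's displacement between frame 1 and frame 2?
3.8

The orange hexagon moved from (5.6, 1.9) to (9.4, 2.3), a distance of √(3.8² + 0.4²) ≈ 3.8.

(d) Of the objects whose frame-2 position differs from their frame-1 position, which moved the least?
the green cross

(moved 0.5)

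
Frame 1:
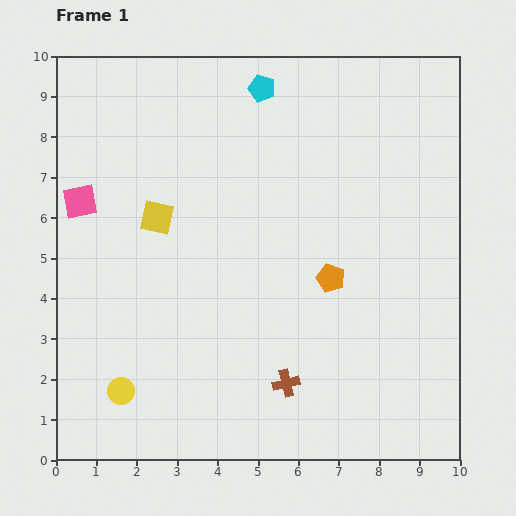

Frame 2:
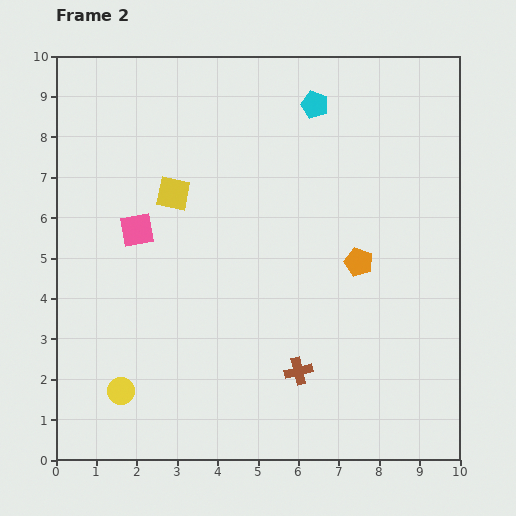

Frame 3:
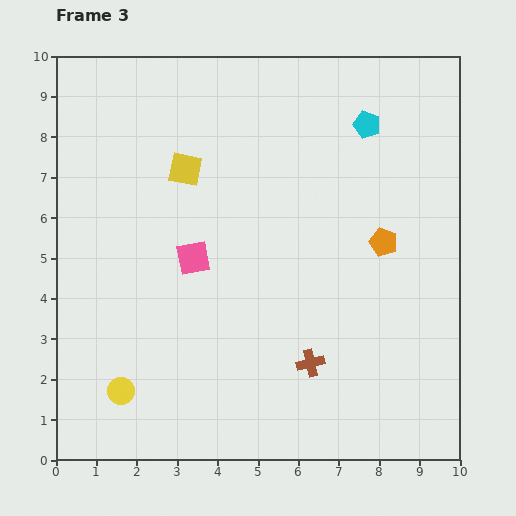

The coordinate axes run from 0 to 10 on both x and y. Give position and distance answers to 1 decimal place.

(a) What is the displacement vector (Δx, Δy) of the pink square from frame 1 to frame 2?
(1.4, -0.7)

The pink square was at (0.6, 6.4) in frame 1 and (2.0, 5.7) in frame 2.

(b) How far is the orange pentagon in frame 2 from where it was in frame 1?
0.8

The orange pentagon moved from (6.8, 4.5) to (7.5, 4.9), a distance of √(0.7² + 0.4²) ≈ 0.8.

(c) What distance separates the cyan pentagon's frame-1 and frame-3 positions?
2.8

The cyan pentagon moved from (5.1, 9.2) to (7.7, 8.3), a distance of √(2.6² + 0.9²) ≈ 2.8.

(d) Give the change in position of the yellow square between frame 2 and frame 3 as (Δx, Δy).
(0.3, 0.6)

The yellow square was at (2.9, 6.6) in frame 2 and (3.2, 7.2) in frame 3.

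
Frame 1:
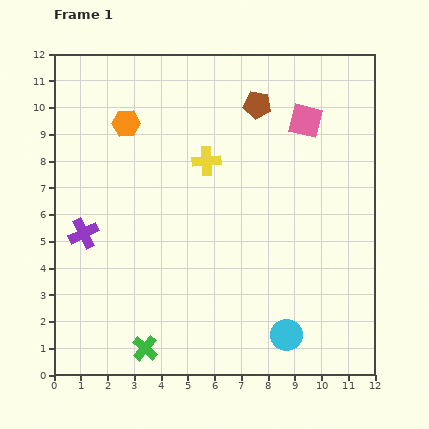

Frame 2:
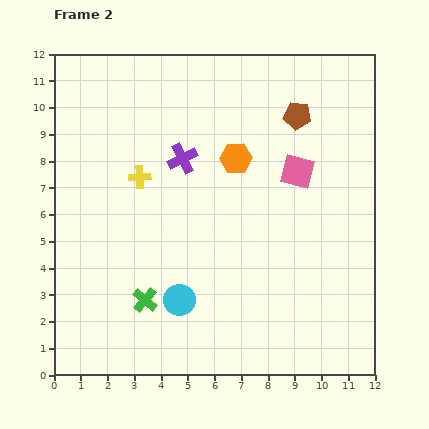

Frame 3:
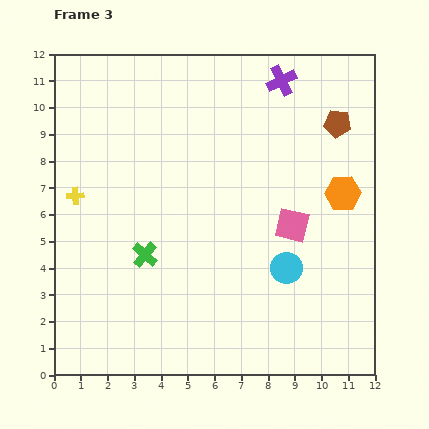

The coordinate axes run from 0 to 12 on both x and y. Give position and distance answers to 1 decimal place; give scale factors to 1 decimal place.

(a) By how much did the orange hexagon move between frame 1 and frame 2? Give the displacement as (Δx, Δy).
(4.1, -1.3)

The orange hexagon was at (2.7, 9.4) in frame 1 and (6.8, 8.1) in frame 2.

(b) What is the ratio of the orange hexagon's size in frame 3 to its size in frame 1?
1.3×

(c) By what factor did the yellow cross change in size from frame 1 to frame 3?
0.6×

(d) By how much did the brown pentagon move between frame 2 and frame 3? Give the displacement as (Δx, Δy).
(1.5, -0.3)

The brown pentagon was at (9.1, 9.7) in frame 2 and (10.6, 9.4) in frame 3.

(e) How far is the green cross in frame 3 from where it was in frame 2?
1.7

The green cross moved from (3.4, 2.8) to (3.4, 4.5), a distance of √(0.0² + 1.7²) ≈ 1.7.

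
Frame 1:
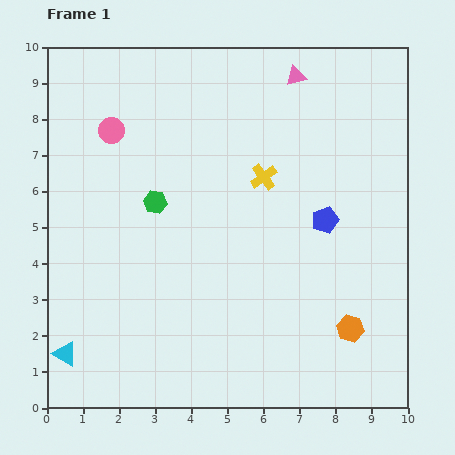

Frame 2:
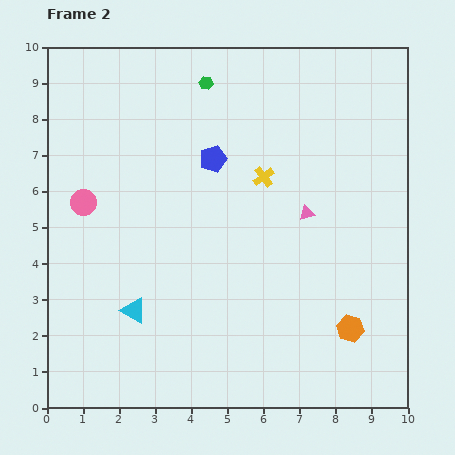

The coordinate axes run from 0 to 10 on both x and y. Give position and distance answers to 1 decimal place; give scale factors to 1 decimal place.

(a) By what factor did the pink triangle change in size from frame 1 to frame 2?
0.7×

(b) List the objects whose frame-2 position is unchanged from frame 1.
the yellow cross, the orange hexagon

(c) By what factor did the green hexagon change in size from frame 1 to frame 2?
0.6×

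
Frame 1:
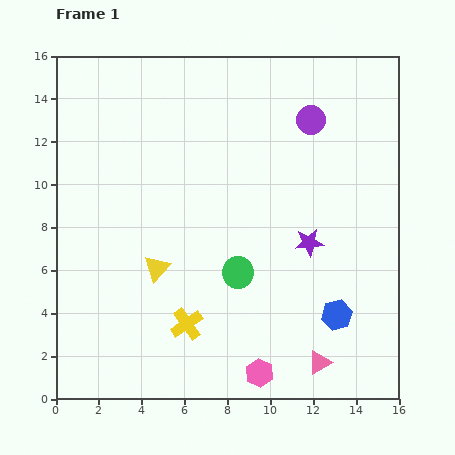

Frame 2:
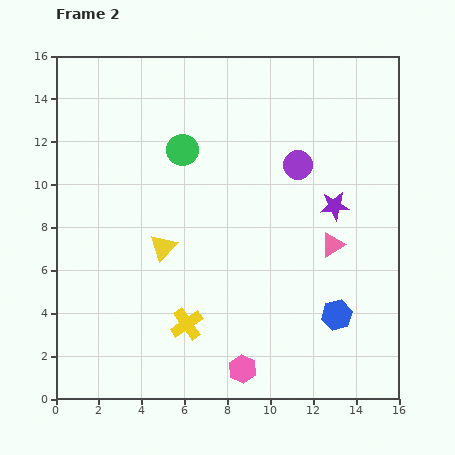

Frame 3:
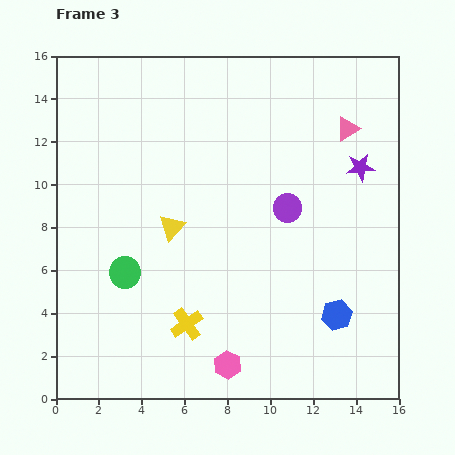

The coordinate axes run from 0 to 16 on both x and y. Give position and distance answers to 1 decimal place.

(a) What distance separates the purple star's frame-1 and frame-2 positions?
2.1

The purple star moved from (11.8, 7.3) to (13.0, 9.0), a distance of √(1.2² + 1.7²) ≈ 2.1.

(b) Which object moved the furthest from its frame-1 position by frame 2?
the green circle

(moved 6.3; next 5.5)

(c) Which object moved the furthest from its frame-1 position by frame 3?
the pink triangle

(moved 11.0; next 5.3)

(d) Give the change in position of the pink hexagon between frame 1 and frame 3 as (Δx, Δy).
(-1.5, 0.4)

The pink hexagon was at (9.5, 1.2) in frame 1 and (8.0, 1.6) in frame 3.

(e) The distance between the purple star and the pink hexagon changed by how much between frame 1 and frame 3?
+4.6

Distance in frame 1: 6.5. Distance in frame 3: 11.1.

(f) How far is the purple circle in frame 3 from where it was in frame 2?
2.1

The purple circle moved from (11.3, 10.9) to (10.8, 8.9), a distance of √(0.5² + 2.0²) ≈ 2.1.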